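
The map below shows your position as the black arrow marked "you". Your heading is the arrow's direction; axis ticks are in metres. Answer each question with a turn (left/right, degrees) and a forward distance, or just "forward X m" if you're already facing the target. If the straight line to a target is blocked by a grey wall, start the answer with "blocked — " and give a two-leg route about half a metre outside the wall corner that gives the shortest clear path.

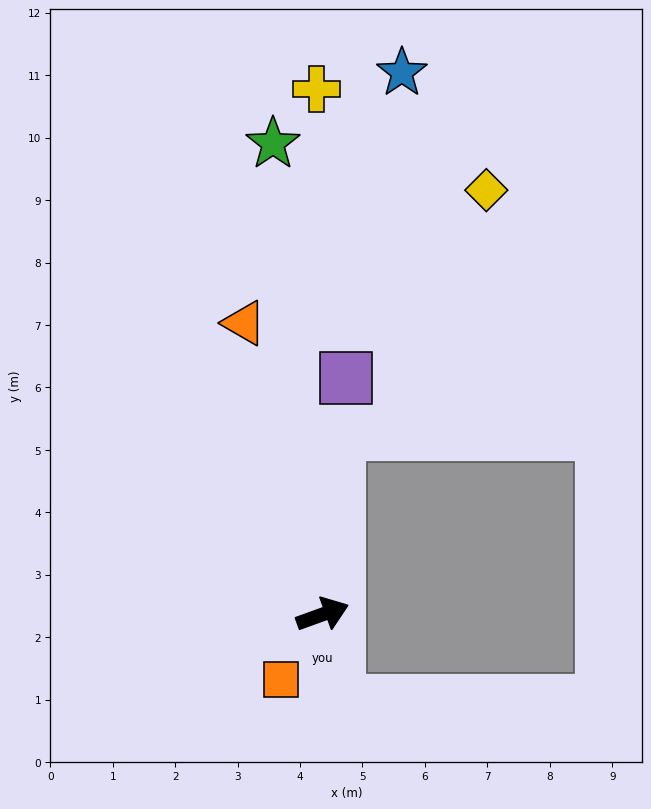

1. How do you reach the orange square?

turn right 143°, forward 1.2 m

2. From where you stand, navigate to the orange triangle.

turn left 85°, forward 4.8 m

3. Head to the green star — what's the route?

turn left 76°, forward 7.6 m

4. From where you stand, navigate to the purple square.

turn left 64°, forward 3.8 m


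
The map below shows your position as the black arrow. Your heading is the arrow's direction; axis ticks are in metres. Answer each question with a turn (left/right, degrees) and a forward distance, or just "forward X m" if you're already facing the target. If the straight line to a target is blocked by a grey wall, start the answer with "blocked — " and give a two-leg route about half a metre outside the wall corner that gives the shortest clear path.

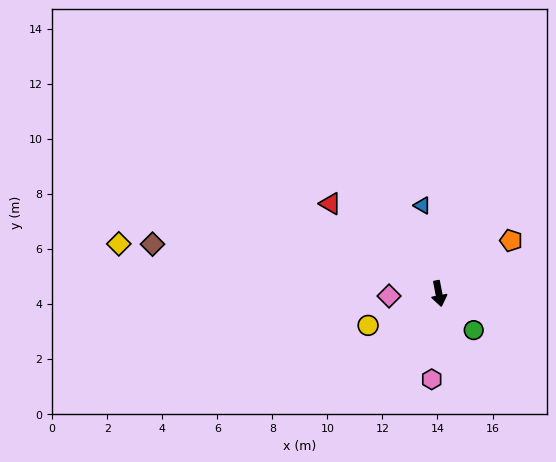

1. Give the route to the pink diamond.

turn right 98°, forward 1.8 m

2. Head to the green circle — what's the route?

turn left 33°, forward 1.8 m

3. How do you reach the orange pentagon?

turn left 115°, forward 3.3 m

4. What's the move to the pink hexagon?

turn right 16°, forward 3.1 m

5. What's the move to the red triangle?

turn right 140°, forward 5.1 m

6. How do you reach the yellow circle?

turn right 77°, forward 2.8 m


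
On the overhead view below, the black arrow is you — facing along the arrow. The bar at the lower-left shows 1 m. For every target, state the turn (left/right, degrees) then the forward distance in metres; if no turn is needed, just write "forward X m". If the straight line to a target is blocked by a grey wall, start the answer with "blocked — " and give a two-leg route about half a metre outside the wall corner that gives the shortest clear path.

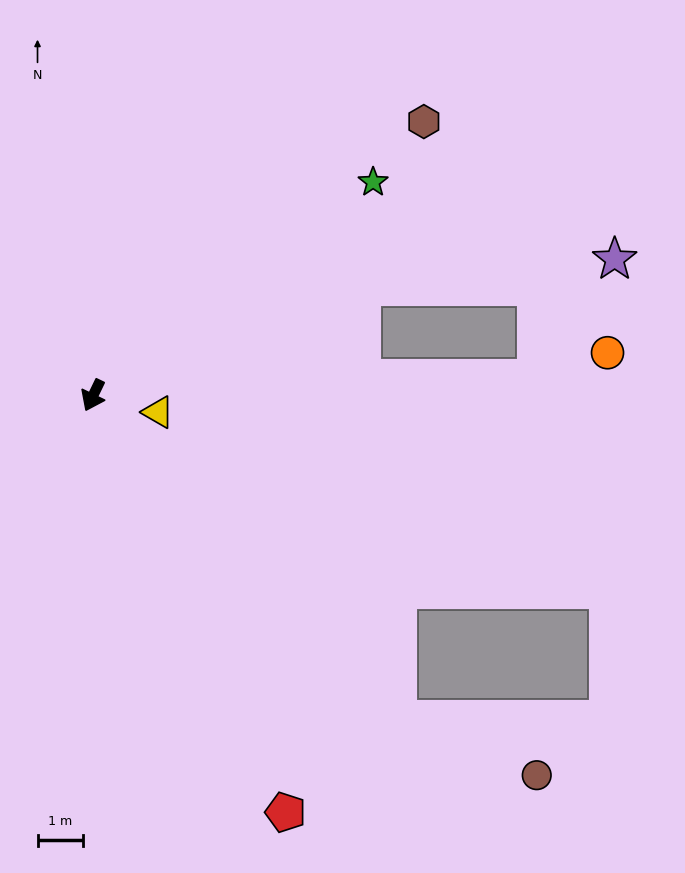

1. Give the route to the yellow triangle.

turn left 101°, forward 1.5 m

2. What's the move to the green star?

turn left 153°, forward 7.7 m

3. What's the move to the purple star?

blocked — turn left 138°, forward 6.3 m, then turn right 16°, forward 5.6 m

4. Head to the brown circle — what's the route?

blocked — turn left 69°, forward 9.7 m, then turn left 25°, forward 3.3 m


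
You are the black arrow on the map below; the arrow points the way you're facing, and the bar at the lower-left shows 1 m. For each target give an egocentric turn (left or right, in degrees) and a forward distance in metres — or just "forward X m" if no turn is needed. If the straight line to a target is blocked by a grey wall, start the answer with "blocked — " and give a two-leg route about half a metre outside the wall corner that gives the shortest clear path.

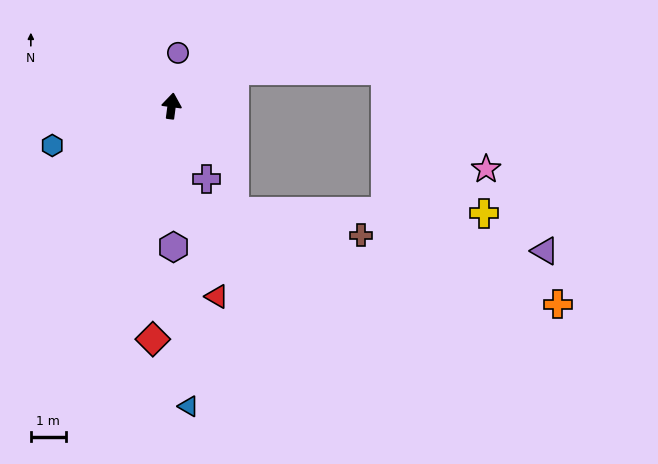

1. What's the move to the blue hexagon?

turn left 116°, forward 3.6 m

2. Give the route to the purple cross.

turn right 147°, forward 2.3 m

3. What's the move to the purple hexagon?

turn right 172°, forward 4.0 m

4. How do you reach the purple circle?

forward 1.5 m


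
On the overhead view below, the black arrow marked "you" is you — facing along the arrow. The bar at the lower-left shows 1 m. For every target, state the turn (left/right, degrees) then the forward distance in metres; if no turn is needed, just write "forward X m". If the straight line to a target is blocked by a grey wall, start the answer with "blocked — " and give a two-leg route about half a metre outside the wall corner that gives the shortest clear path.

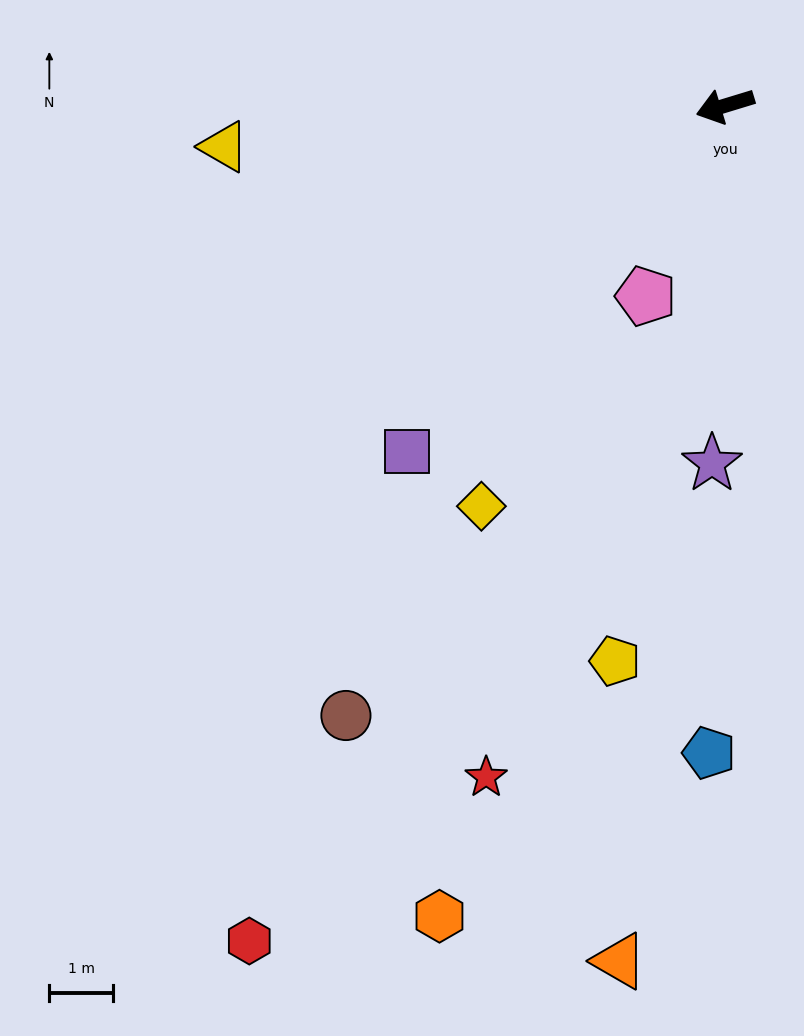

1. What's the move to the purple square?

turn left 30°, forward 7.4 m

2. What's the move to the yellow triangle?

turn right 12°, forward 7.9 m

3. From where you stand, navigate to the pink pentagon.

turn left 50°, forward 3.2 m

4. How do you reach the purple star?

turn left 71°, forward 5.6 m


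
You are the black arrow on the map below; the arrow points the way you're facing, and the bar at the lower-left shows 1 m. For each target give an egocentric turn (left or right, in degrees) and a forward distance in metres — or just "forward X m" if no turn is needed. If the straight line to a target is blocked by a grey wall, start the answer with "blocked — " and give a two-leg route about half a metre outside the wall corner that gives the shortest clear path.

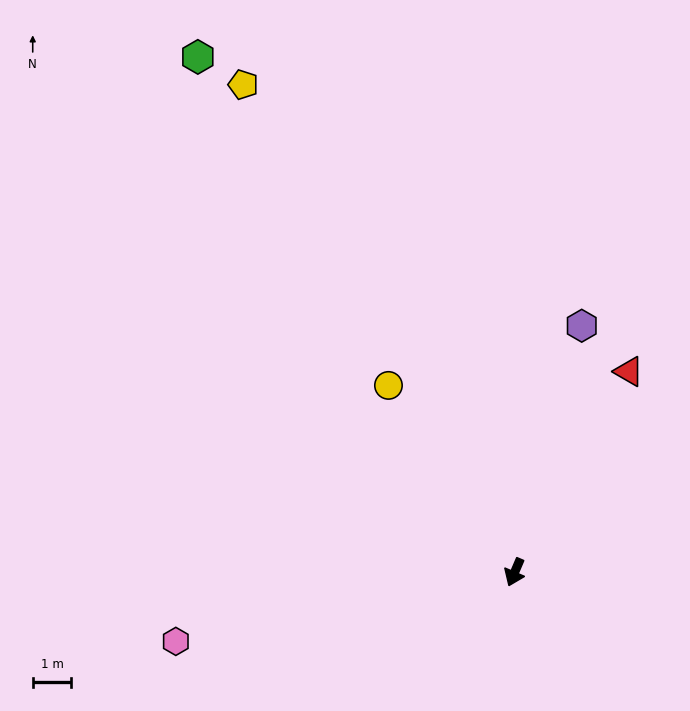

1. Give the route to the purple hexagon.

turn right 172°, forward 6.6 m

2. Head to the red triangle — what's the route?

turn left 174°, forward 6.0 m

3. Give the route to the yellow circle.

turn right 123°, forward 5.8 m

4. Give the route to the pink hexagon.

turn right 55°, forward 8.9 m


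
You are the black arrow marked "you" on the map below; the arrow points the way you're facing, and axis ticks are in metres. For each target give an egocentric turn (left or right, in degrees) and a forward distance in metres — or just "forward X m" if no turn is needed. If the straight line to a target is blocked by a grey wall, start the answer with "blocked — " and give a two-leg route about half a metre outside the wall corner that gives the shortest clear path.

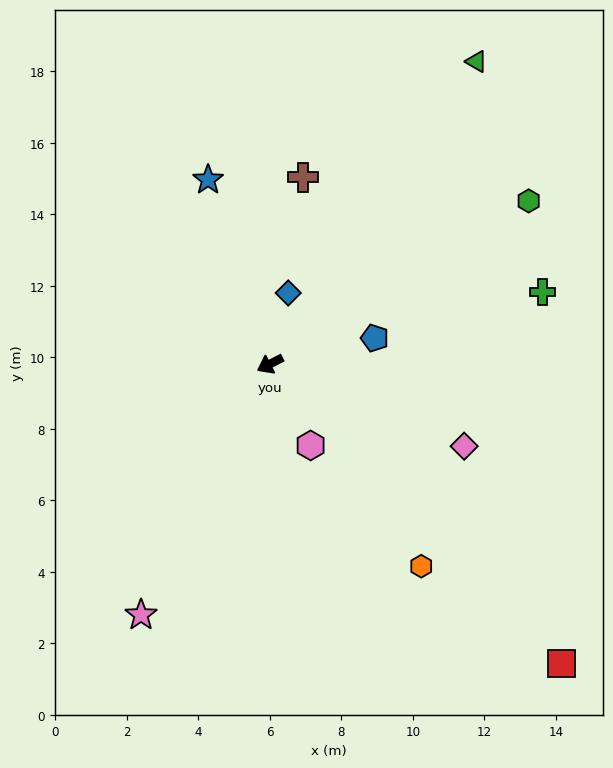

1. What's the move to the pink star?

turn left 36°, forward 7.9 m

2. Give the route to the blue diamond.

turn right 132°, forward 2.1 m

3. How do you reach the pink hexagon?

turn left 89°, forward 2.5 m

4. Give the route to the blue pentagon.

turn left 167°, forward 3.0 m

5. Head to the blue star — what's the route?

turn right 99°, forward 5.4 m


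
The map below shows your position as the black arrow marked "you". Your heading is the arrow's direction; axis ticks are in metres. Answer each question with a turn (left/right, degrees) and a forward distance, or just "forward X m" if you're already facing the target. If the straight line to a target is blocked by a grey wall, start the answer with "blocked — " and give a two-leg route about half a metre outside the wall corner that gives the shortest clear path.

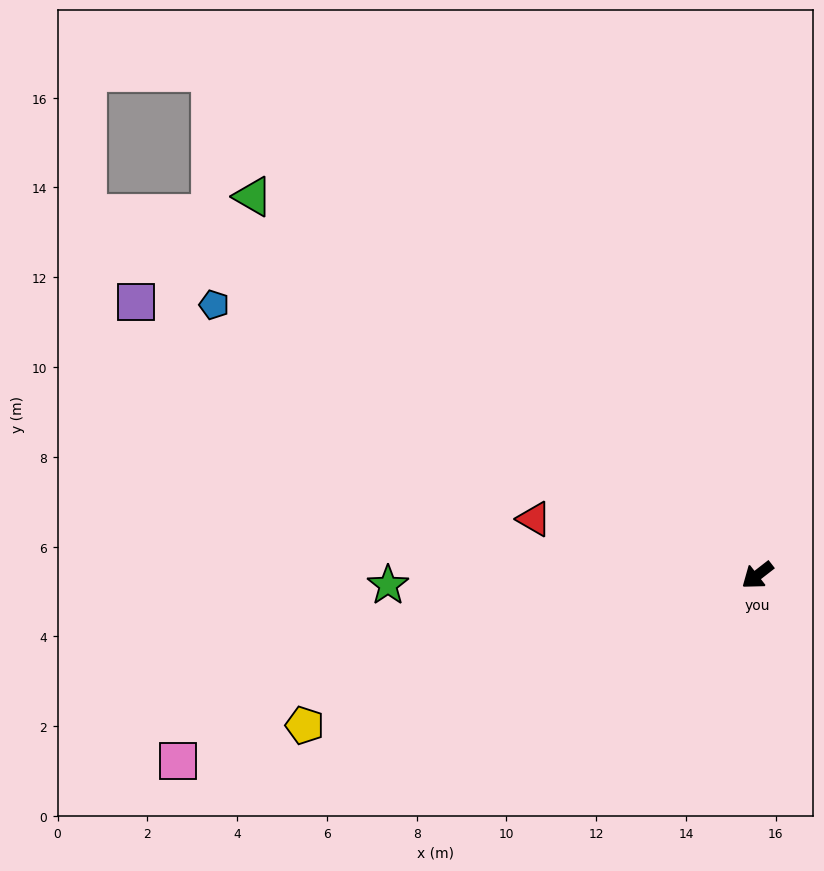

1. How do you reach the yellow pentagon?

turn right 20°, forward 10.6 m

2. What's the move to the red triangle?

turn right 52°, forward 5.1 m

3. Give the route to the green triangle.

turn right 75°, forward 14.1 m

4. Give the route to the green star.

turn right 36°, forward 8.2 m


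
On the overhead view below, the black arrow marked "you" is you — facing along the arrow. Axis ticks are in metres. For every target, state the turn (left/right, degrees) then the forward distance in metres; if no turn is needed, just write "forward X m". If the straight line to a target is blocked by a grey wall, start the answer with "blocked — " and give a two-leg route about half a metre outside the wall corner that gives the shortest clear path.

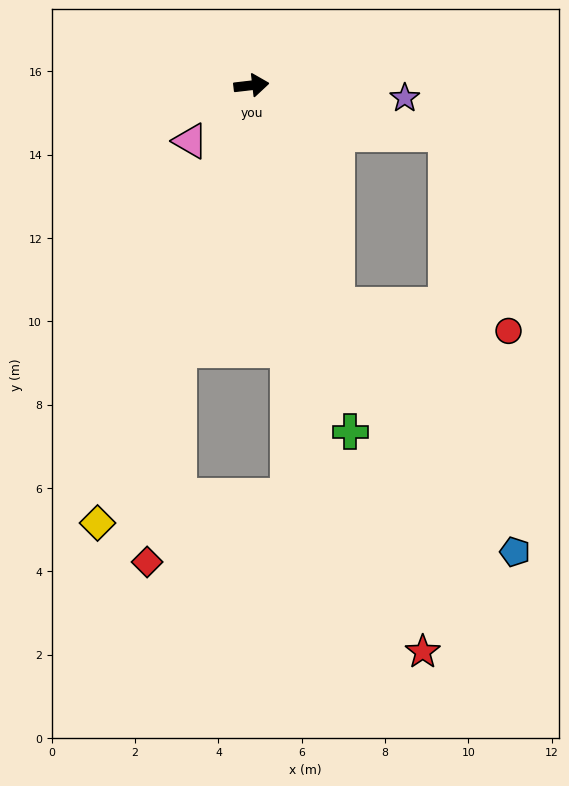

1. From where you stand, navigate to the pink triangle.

turn right 144°, forward 2.0 m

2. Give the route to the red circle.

blocked — turn right 21°, forward 4.8 m, then turn right 58°, forward 4.9 m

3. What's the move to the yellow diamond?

turn right 116°, forward 11.1 m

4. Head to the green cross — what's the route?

turn right 81°, forward 8.6 m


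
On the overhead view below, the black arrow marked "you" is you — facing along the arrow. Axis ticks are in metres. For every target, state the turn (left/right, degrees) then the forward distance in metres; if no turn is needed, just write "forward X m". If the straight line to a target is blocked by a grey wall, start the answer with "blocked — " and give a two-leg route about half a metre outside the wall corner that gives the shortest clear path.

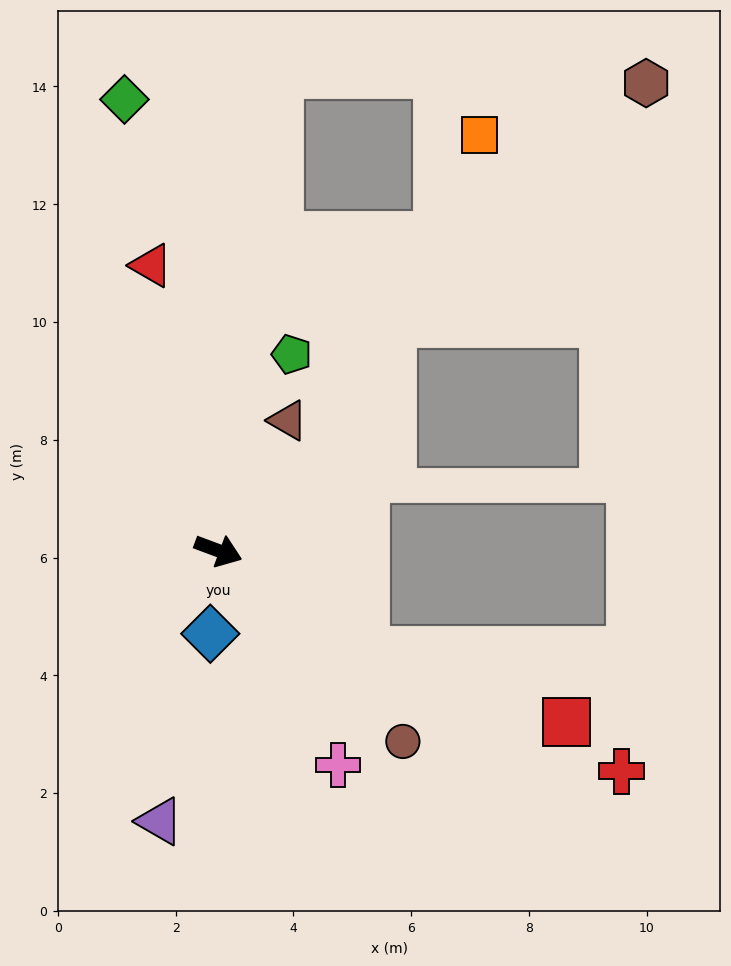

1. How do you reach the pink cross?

turn right 40°, forward 4.2 m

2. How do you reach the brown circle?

turn right 26°, forward 4.5 m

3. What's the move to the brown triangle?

turn left 82°, forward 2.5 m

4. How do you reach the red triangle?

turn left 124°, forward 5.0 m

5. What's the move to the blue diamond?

turn right 75°, forward 1.4 m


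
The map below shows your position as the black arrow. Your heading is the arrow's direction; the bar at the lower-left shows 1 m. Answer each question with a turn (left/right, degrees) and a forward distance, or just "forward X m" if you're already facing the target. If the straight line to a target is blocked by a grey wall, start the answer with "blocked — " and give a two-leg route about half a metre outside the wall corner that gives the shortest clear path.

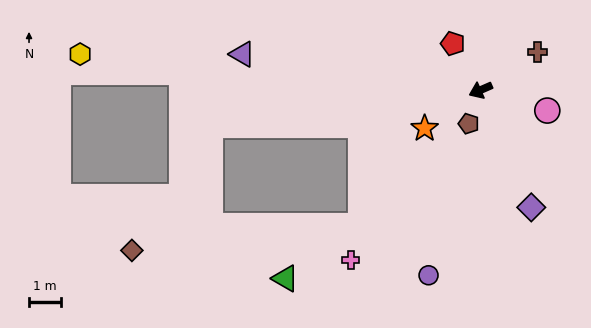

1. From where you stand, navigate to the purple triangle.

turn right 32°, forward 7.5 m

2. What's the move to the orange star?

turn left 11°, forward 2.1 m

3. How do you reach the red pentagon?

turn right 83°, forward 1.7 m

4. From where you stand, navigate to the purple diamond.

turn left 90°, forward 4.0 m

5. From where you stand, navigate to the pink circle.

turn left 139°, forward 2.2 m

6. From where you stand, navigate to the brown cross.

turn right 170°, forward 2.1 m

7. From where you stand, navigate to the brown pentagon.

turn left 47°, forward 1.1 m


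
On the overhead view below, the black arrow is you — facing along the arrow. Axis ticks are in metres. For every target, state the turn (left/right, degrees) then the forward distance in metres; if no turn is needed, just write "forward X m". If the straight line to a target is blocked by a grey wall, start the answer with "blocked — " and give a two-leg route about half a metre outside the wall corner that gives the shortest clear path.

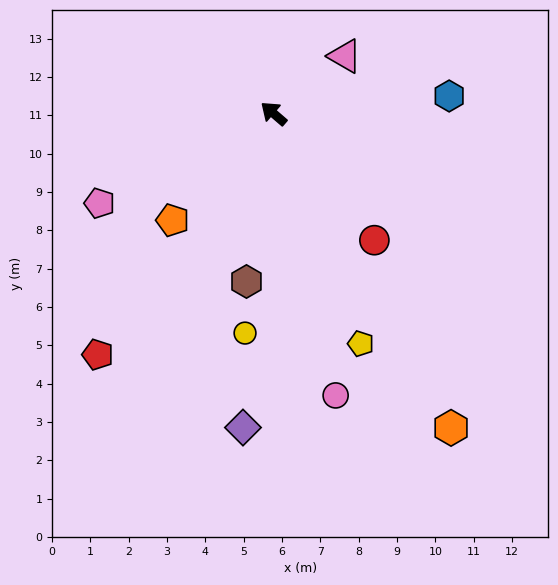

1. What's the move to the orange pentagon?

turn left 87°, forward 3.8 m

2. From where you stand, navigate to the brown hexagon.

turn left 122°, forward 4.4 m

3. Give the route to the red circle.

turn left 169°, forward 4.2 m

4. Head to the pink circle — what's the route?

turn left 143°, forward 7.5 m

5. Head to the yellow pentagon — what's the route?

turn left 152°, forward 6.4 m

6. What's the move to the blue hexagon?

turn right 134°, forward 4.6 m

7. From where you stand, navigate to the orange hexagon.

turn left 160°, forward 9.4 m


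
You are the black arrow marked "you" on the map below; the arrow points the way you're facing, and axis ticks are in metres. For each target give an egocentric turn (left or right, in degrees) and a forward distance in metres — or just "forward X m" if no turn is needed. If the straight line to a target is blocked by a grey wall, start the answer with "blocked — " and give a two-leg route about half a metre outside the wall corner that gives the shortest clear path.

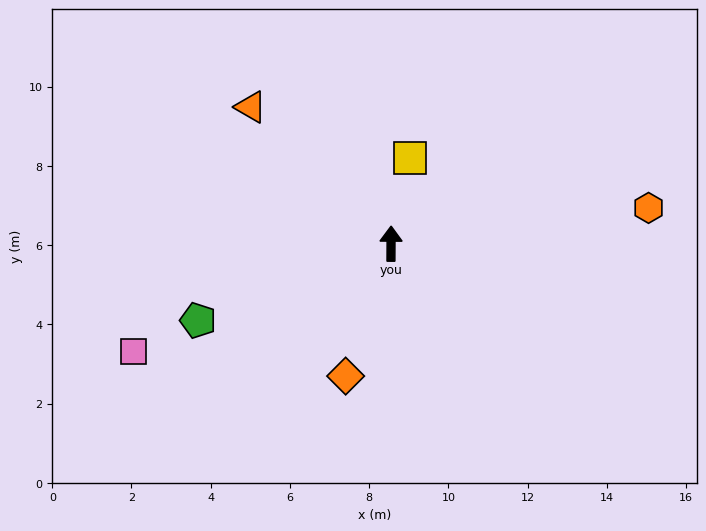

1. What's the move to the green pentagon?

turn left 112°, forward 5.2 m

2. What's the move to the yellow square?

turn right 12°, forward 2.2 m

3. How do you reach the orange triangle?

turn left 46°, forward 4.9 m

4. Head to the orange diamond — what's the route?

turn left 161°, forward 3.5 m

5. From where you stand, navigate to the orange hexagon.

turn right 82°, forward 6.6 m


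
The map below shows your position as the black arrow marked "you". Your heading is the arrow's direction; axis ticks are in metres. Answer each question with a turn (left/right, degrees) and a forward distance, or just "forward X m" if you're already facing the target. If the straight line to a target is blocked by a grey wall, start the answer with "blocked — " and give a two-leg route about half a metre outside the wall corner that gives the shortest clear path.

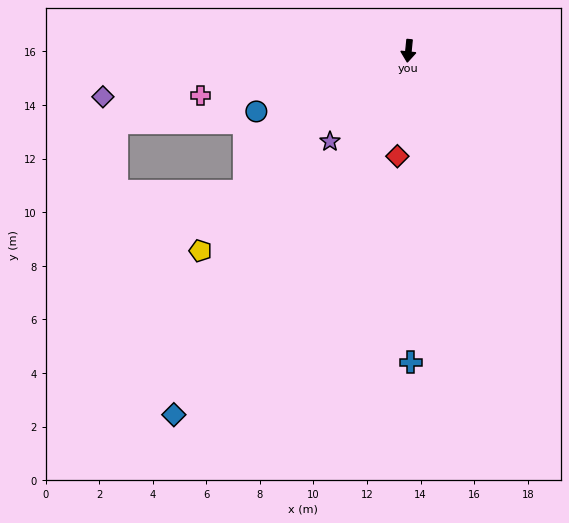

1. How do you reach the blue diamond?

turn right 27°, forward 16.2 m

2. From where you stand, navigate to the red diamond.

forward 4.0 m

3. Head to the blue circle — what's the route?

turn right 63°, forward 6.1 m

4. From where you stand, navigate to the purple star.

turn right 35°, forward 4.5 m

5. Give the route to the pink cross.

turn right 72°, forward 7.9 m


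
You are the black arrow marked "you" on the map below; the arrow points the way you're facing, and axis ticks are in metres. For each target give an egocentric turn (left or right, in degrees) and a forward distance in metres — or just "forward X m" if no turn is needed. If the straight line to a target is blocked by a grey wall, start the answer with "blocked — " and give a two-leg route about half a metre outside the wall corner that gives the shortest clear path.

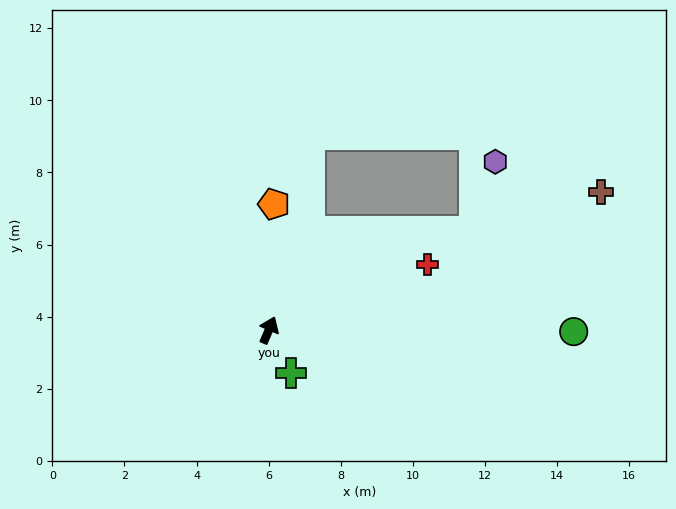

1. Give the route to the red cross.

turn right 44°, forward 4.8 m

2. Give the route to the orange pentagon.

turn left 21°, forward 3.5 m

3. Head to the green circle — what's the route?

turn right 67°, forward 8.5 m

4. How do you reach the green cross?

turn right 130°, forward 1.3 m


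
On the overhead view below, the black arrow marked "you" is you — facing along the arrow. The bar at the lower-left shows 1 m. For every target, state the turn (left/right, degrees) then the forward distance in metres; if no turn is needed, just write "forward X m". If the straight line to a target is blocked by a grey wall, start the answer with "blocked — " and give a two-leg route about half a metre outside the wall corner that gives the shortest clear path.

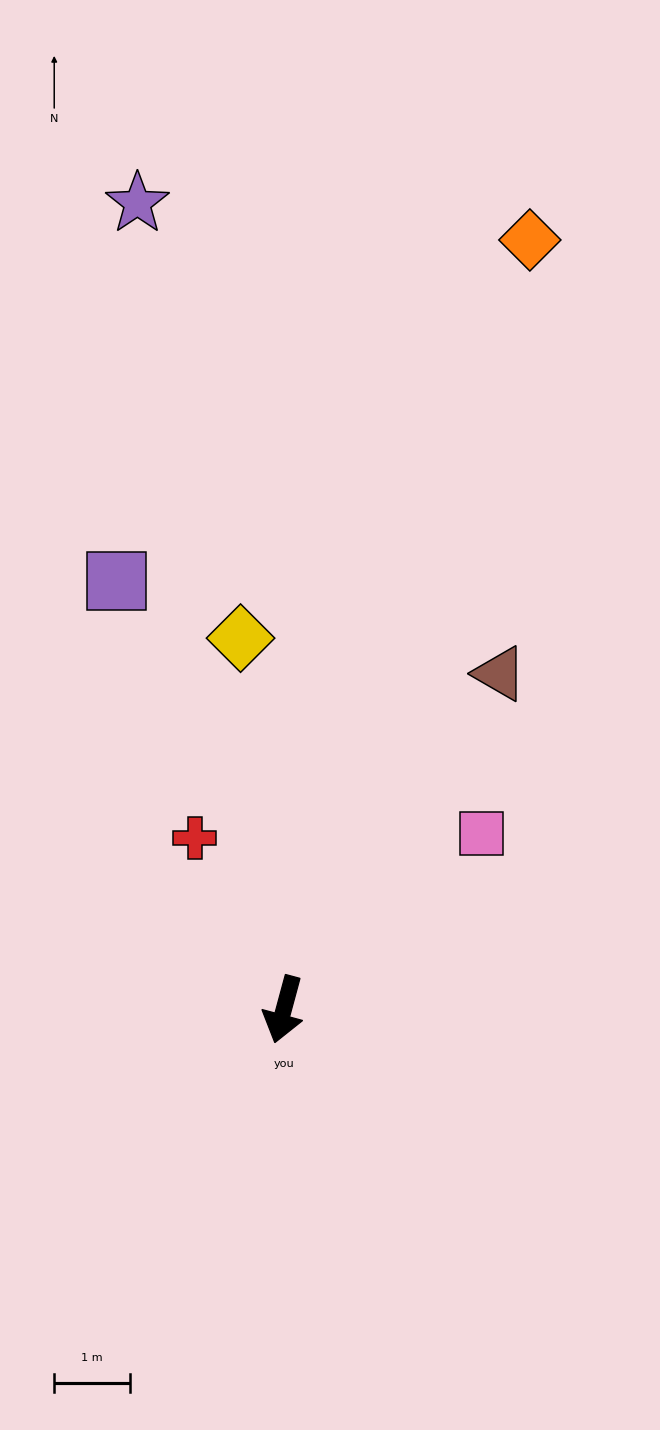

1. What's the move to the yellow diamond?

turn right 158°, forward 5.0 m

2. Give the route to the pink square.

turn left 147°, forward 3.5 m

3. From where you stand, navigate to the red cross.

turn right 137°, forward 2.6 m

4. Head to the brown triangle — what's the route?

turn left 162°, forward 5.3 m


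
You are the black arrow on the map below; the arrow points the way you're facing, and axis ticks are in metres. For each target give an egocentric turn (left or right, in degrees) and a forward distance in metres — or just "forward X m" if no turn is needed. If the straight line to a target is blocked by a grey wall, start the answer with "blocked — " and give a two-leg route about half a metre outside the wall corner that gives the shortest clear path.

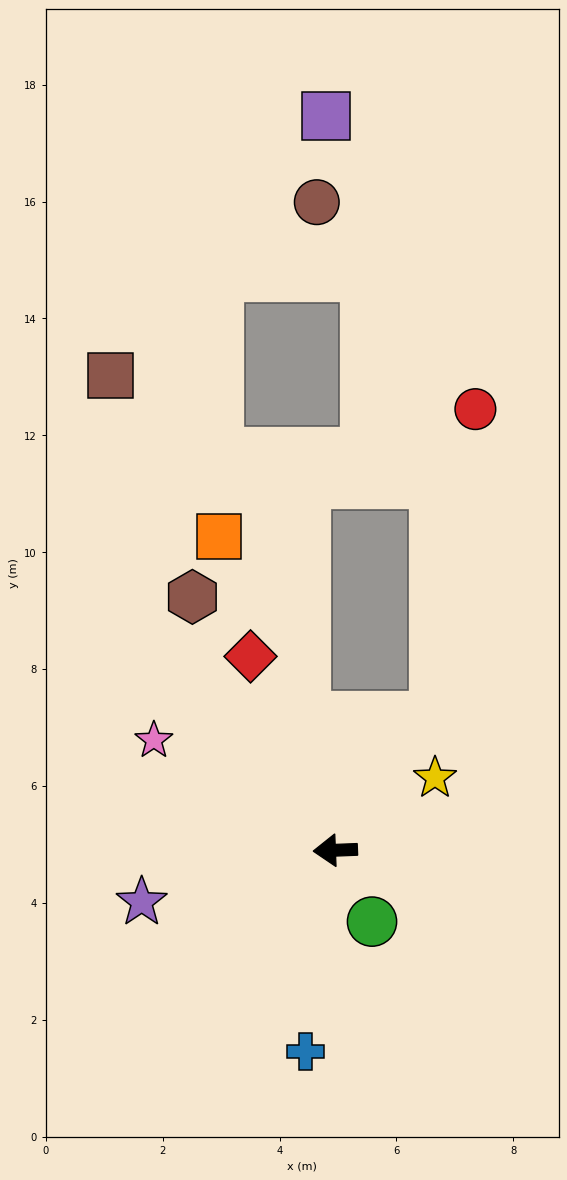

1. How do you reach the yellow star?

turn right 146°, forward 2.1 m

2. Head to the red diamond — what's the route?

turn right 69°, forward 3.6 m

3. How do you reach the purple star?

turn left 13°, forward 3.4 m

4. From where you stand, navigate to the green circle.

turn left 115°, forward 1.4 m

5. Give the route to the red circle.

blocked — turn right 129°, forward 2.8 m, then turn left 29°, forward 5.3 m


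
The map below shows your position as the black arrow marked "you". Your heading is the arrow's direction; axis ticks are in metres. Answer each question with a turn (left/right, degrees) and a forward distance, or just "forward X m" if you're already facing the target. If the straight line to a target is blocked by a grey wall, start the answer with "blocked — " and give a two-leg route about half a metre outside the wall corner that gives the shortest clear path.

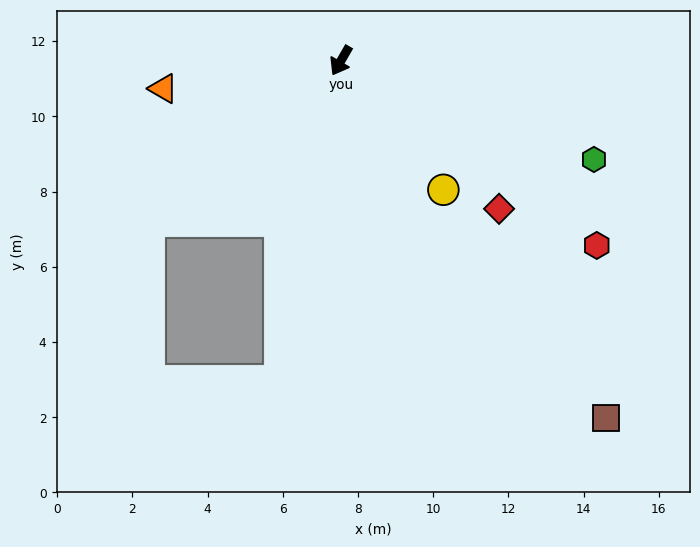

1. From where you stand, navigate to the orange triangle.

turn right 51°, forward 4.8 m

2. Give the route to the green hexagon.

turn left 99°, forward 7.2 m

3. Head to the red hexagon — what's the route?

turn left 84°, forward 8.4 m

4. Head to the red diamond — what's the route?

turn left 77°, forward 5.8 m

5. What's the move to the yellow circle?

turn left 68°, forward 4.4 m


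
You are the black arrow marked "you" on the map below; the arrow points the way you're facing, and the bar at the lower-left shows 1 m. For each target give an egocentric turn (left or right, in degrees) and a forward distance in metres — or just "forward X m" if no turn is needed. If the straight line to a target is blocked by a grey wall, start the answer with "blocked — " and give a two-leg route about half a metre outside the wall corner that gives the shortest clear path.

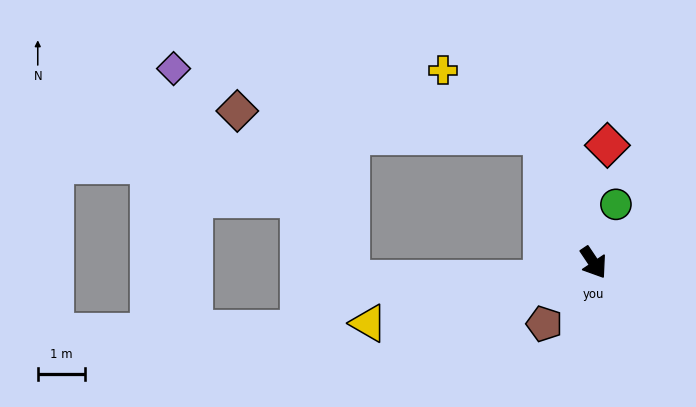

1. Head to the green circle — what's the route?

turn left 125°, forward 1.3 m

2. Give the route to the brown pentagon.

turn right 73°, forward 1.7 m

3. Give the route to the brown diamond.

blocked — turn left 168°, forward 2.9 m, then turn left 64°, forward 6.5 m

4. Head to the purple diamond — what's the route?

blocked — turn left 168°, forward 2.9 m, then turn left 58°, forward 7.9 m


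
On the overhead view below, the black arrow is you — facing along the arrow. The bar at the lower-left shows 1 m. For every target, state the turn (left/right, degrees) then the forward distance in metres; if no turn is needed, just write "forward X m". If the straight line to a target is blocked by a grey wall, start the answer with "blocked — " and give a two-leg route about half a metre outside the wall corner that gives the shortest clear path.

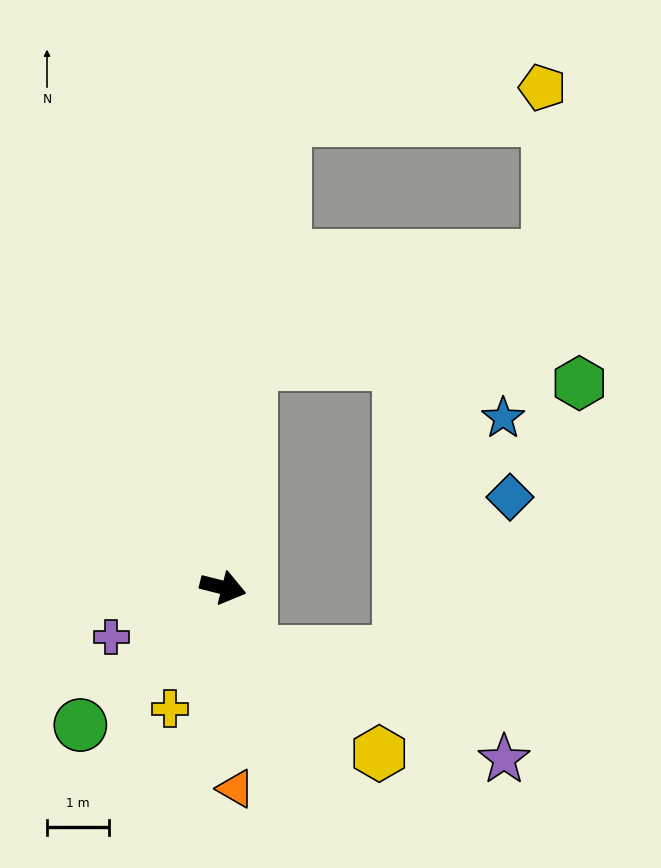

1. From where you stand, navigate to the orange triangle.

turn right 72°, forward 3.2 m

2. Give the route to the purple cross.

turn right 142°, forward 2.0 m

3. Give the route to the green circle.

turn right 122°, forward 3.2 m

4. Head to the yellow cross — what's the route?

turn right 99°, forward 2.1 m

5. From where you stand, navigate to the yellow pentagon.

blocked — turn left 97°, forward 7.6 m, then turn right 76°, forward 4.2 m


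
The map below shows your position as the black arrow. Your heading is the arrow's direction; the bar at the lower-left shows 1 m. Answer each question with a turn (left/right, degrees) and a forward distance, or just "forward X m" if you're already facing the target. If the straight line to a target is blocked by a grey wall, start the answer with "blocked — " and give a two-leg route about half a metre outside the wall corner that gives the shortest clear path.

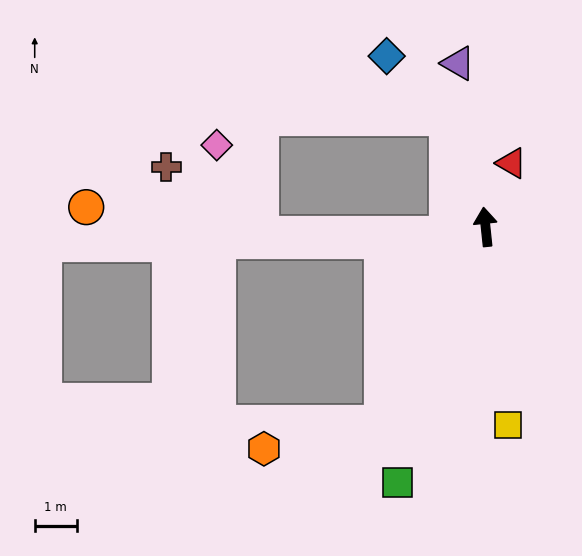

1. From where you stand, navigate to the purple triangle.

turn left 4°, forward 3.9 m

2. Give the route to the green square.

turn left 155°, forward 6.4 m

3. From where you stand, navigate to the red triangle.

turn right 28°, forward 1.6 m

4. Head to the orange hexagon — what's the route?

blocked — turn left 146°, forward 5.3 m, then turn right 50°, forward 2.9 m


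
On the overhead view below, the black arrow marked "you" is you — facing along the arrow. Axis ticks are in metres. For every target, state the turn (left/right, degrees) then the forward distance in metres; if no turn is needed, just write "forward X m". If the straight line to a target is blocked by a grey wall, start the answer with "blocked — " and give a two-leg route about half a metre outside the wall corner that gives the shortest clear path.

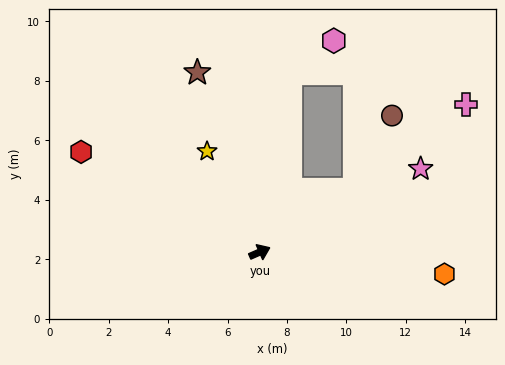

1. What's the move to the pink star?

turn left 4°, forward 6.1 m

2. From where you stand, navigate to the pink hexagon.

blocked — turn left 57°, forward 6.1 m, then turn right 44°, forward 1.8 m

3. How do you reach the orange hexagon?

turn right 30°, forward 6.3 m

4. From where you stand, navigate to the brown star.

turn left 86°, forward 6.4 m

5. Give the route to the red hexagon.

turn left 127°, forward 6.9 m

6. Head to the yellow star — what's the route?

turn left 94°, forward 3.8 m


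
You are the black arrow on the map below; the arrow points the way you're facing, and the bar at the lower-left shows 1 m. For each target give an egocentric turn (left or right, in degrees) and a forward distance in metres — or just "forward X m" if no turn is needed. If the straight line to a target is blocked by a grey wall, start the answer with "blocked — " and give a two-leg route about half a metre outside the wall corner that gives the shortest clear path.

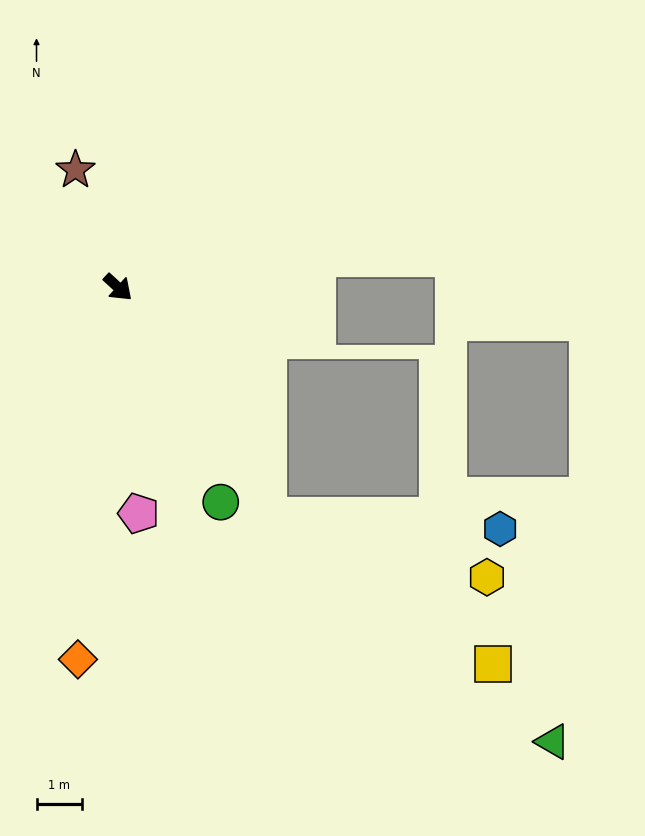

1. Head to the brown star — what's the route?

turn left 152°, forward 2.8 m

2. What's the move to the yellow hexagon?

blocked — turn right 14°, forward 6.0 m, then turn left 41°, forward 5.0 m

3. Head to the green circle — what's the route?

turn right 22°, forward 5.2 m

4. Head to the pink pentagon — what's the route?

turn right 42°, forward 5.0 m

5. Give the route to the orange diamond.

turn right 54°, forward 8.2 m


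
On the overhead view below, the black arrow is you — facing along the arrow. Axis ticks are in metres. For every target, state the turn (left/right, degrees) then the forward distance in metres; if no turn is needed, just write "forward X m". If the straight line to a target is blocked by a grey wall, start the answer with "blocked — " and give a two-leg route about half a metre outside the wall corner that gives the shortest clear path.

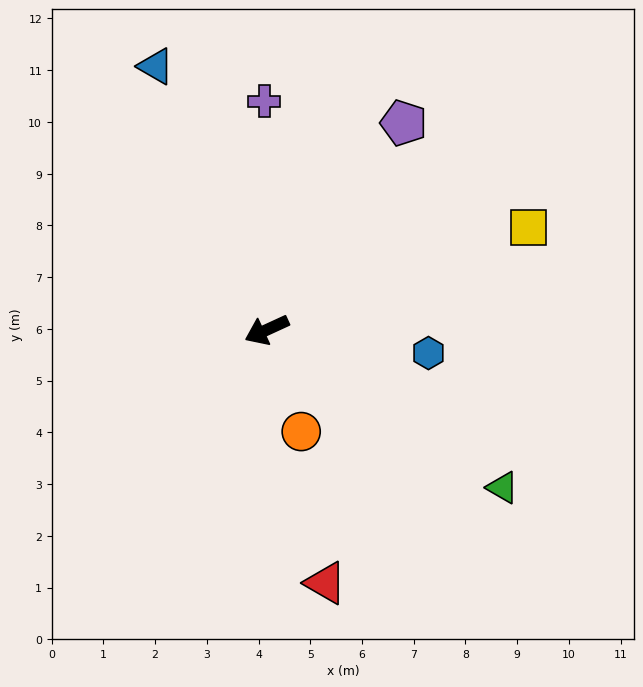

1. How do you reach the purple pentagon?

turn right 148°, forward 4.8 m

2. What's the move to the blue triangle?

turn right 92°, forward 5.5 m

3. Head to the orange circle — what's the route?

turn left 84°, forward 2.1 m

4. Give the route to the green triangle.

turn left 122°, forward 5.5 m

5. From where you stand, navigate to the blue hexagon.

turn left 147°, forward 3.2 m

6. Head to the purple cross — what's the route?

turn right 114°, forward 4.4 m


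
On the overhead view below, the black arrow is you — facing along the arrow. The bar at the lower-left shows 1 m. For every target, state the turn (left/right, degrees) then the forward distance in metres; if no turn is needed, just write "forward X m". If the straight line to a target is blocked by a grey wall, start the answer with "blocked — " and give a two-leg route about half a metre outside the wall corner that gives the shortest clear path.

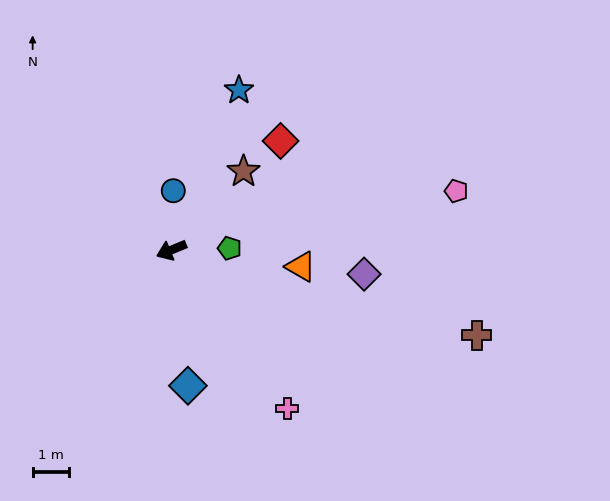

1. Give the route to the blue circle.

turn right 114°, forward 1.6 m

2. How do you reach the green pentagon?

turn left 159°, forward 1.6 m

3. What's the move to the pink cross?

turn left 104°, forward 5.4 m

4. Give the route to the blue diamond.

turn left 75°, forward 3.7 m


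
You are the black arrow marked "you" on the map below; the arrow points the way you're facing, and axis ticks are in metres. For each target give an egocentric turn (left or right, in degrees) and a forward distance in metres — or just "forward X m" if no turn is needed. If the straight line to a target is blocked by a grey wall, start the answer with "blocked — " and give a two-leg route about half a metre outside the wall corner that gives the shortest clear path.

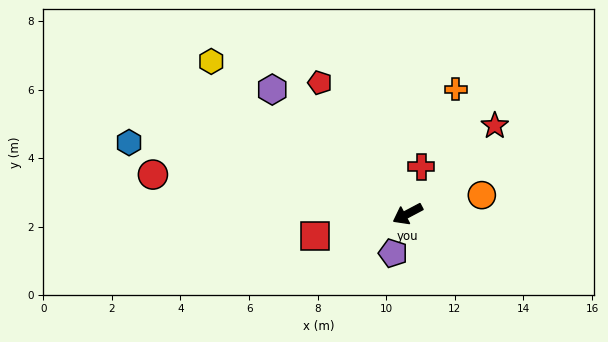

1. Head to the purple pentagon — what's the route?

turn left 42°, forward 1.2 m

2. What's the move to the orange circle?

turn left 166°, forward 2.2 m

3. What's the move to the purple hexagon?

turn right 70°, forward 5.4 m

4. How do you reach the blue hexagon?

turn right 42°, forward 8.4 m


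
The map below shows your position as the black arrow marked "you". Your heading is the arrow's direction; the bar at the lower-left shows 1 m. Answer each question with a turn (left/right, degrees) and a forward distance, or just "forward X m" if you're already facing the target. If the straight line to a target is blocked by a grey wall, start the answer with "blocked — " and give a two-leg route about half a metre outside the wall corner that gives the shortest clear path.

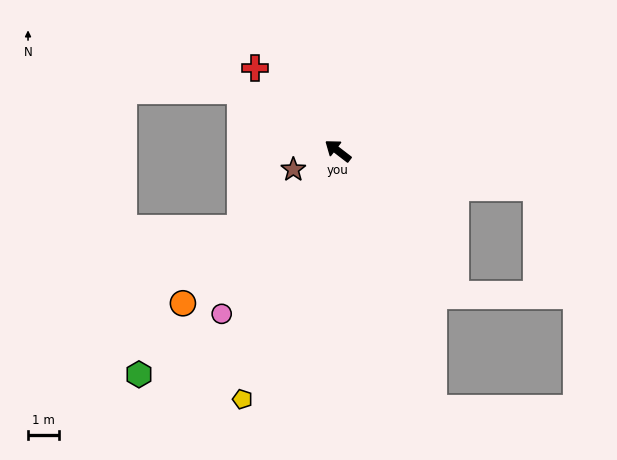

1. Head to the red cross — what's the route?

turn right 7°, forward 3.8 m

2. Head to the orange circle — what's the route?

turn left 82°, forward 7.0 m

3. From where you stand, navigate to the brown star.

turn left 60°, forward 1.6 m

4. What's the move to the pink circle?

turn left 92°, forward 6.5 m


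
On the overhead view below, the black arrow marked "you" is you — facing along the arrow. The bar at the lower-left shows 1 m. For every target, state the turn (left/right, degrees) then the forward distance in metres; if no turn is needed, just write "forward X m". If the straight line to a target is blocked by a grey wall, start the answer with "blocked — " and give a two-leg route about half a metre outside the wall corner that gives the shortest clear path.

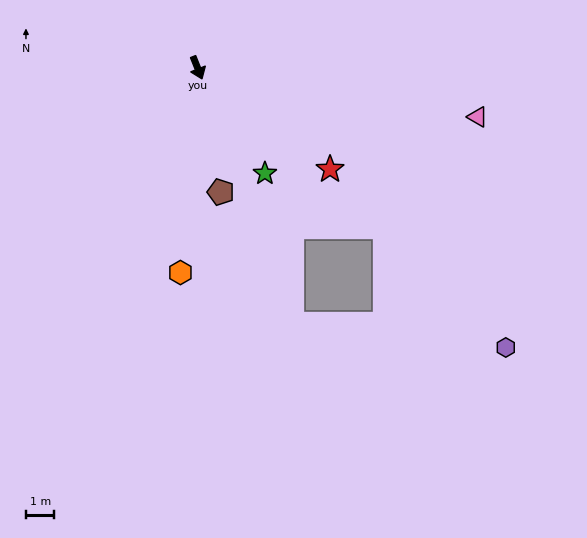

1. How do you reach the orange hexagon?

turn right 27°, forward 7.2 m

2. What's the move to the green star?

turn left 11°, forward 4.4 m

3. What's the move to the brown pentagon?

turn right 11°, forward 4.4 m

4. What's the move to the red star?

turn left 31°, forward 5.9 m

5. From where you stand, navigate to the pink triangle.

turn left 58°, forward 10.0 m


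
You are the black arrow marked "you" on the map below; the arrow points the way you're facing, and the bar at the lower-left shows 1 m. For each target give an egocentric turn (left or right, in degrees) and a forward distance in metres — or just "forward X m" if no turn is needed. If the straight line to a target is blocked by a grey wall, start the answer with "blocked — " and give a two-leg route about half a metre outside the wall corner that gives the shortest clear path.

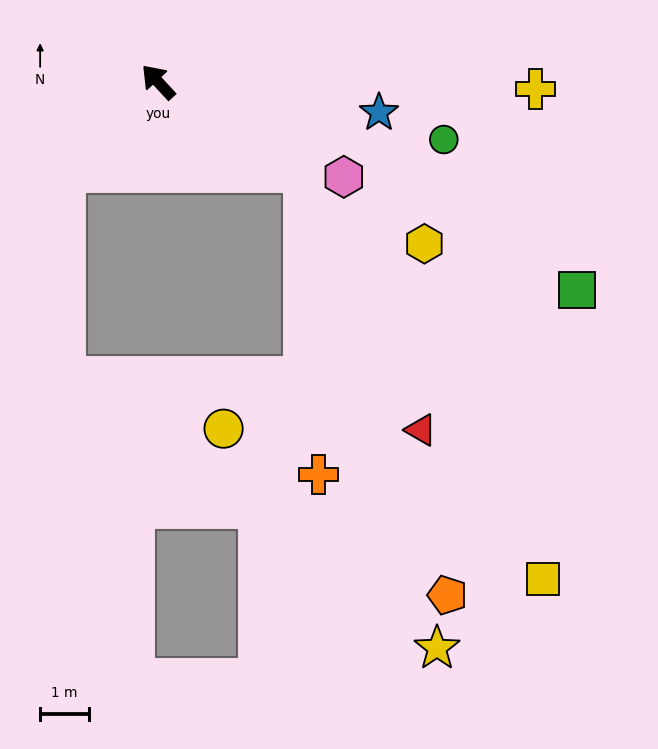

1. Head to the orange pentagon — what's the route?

blocked — turn right 164°, forward 3.5 m, then turn right 40°, forward 9.2 m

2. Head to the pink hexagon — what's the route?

turn right 160°, forward 4.3 m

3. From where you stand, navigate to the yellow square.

blocked — turn right 164°, forward 3.5 m, then turn right 28°, forward 9.7 m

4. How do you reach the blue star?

turn right 141°, forward 4.6 m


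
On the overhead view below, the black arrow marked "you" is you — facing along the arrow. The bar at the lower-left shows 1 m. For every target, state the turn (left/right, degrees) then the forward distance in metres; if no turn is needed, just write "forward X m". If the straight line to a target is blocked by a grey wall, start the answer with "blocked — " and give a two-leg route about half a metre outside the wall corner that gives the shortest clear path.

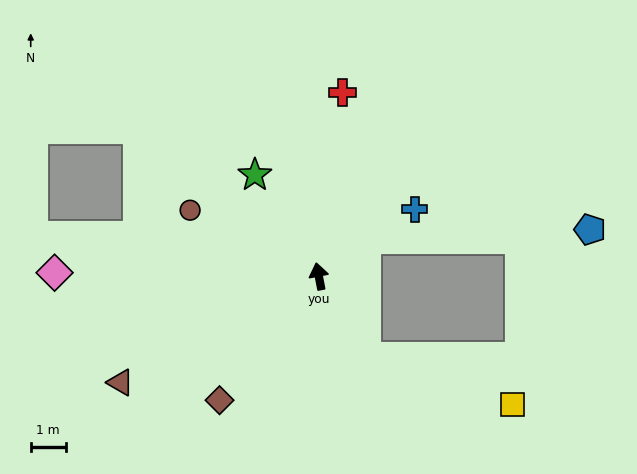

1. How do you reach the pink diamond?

turn left 78°, forward 7.6 m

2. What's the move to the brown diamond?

turn left 130°, forward 4.5 m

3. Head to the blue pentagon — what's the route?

blocked — turn right 63°, forward 1.7 m, then turn right 35°, forward 6.4 m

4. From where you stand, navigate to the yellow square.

blocked — turn right 161°, forward 2.7 m, then turn left 42°, forward 4.4 m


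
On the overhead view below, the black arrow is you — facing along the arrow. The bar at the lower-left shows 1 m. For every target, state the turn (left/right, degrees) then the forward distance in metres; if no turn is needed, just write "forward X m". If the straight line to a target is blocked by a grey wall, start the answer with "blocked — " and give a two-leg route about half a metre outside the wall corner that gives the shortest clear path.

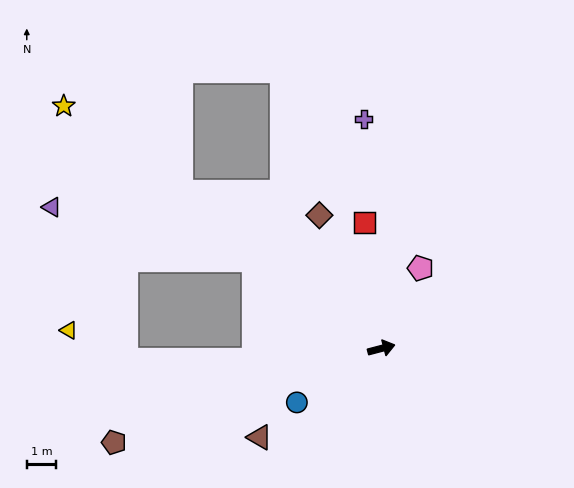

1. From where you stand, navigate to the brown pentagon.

turn right 175°, forward 9.5 m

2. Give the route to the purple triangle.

blocked — turn left 130°, forward 5.2 m, then turn left 21°, forward 7.0 m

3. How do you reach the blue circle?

turn right 162°, forward 3.4 m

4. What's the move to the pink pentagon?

turn left 49°, forward 3.0 m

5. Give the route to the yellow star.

turn left 128°, forward 13.5 m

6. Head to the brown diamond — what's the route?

turn left 100°, forward 5.0 m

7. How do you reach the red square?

turn left 83°, forward 4.3 m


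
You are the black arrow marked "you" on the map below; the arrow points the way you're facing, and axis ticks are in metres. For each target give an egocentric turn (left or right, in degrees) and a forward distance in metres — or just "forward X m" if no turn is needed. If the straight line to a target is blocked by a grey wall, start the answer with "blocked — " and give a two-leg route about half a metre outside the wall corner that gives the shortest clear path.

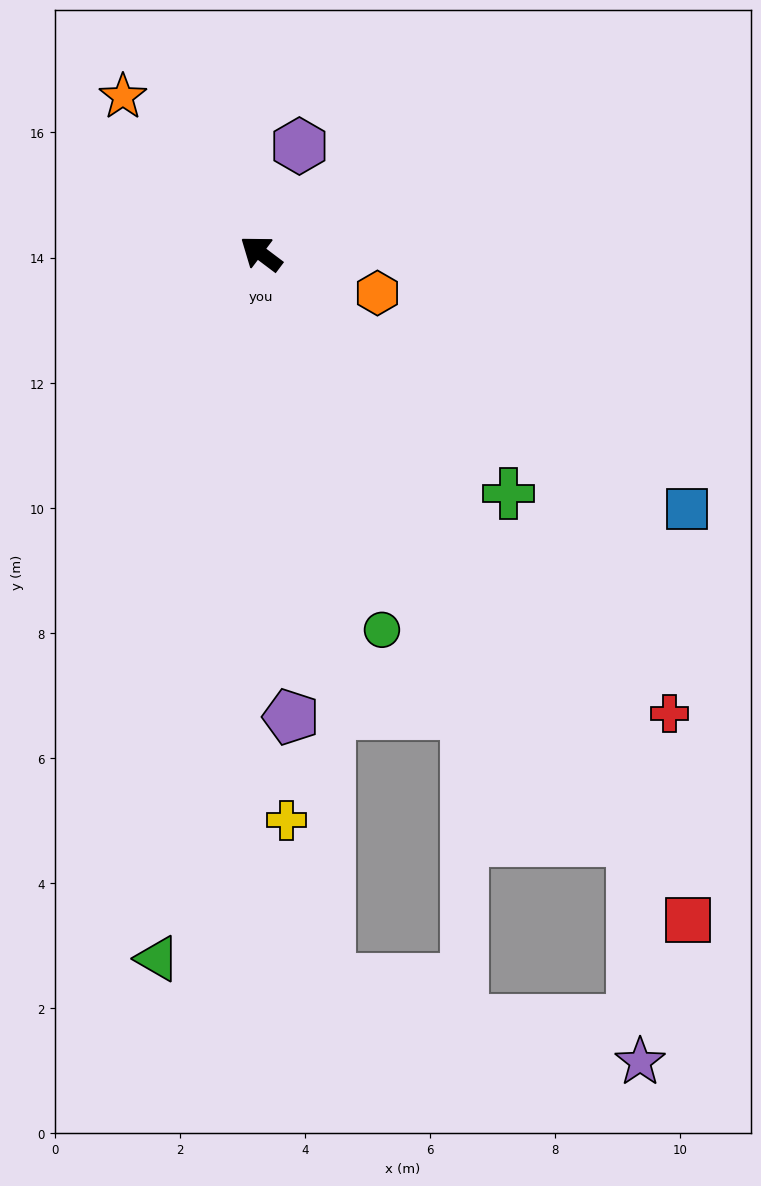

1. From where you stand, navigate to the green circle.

turn left 145°, forward 6.3 m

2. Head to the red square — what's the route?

turn left 160°, forward 12.7 m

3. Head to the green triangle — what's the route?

turn left 119°, forward 11.4 m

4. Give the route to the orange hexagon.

turn right 162°, forward 2.0 m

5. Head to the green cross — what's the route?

turn left 173°, forward 5.5 m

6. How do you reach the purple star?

blocked — turn left 159°, forward 11.1 m, then turn right 30°, forward 3.5 m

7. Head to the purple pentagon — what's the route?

turn left 131°, forward 7.4 m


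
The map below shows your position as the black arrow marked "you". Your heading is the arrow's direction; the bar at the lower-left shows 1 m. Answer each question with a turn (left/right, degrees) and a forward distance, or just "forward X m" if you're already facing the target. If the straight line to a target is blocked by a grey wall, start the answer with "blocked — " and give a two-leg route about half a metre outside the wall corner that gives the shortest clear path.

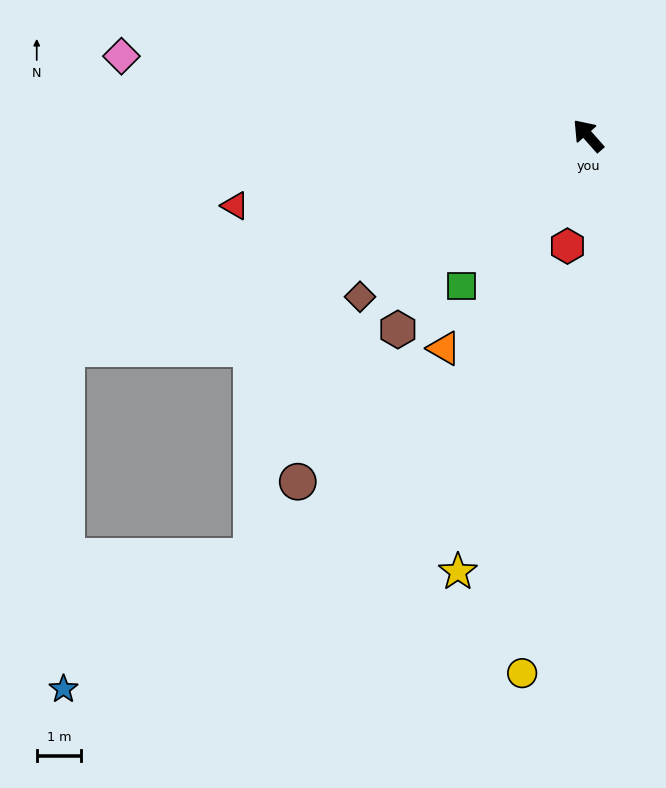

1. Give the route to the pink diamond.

turn left 39°, forward 10.7 m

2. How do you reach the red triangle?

turn left 60°, forward 8.1 m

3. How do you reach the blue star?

blocked — turn left 71°, forward 12.7 m, then turn left 67°, forward 7.7 m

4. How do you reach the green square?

turn left 98°, forward 4.4 m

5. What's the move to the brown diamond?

turn left 84°, forward 6.3 m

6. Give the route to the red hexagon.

turn left 128°, forward 2.5 m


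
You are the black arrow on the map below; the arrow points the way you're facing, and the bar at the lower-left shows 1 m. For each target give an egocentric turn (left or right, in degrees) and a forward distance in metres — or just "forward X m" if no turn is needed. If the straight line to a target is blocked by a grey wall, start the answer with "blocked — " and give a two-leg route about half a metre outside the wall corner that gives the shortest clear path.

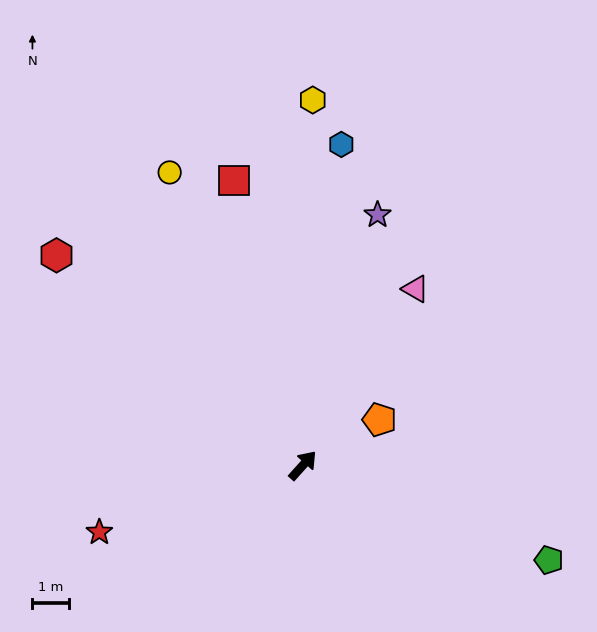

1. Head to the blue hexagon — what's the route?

turn left 35°, forward 8.8 m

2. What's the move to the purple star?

turn left 25°, forward 7.1 m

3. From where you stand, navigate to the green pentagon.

turn right 69°, forward 7.2 m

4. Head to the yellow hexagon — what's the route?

turn left 40°, forward 10.0 m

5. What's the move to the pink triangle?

turn left 9°, forward 5.7 m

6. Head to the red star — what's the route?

turn left 150°, forward 5.9 m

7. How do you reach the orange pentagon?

turn right 17°, forward 2.4 m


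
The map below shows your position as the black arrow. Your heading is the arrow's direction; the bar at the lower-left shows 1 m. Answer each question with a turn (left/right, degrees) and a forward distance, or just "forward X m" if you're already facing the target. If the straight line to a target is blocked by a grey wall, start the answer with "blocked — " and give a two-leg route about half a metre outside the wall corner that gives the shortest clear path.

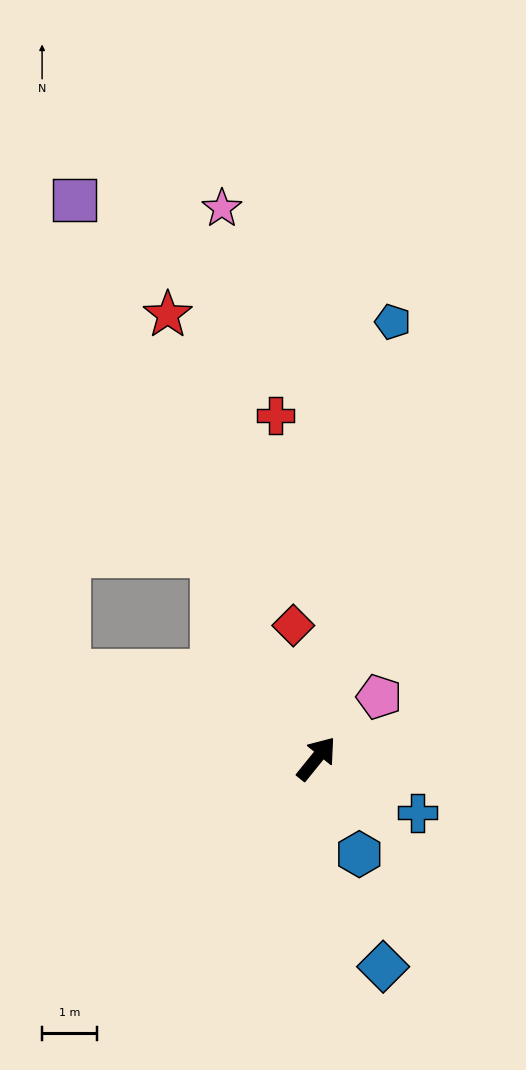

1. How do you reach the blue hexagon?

turn right 117°, forward 1.9 m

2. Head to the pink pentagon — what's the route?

turn right 7°, forward 1.6 m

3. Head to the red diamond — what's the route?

turn left 49°, forward 2.4 m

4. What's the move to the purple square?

turn left 62°, forward 11.0 m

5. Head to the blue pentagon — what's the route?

turn left 29°, forward 8.0 m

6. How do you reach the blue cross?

turn right 79°, forward 2.1 m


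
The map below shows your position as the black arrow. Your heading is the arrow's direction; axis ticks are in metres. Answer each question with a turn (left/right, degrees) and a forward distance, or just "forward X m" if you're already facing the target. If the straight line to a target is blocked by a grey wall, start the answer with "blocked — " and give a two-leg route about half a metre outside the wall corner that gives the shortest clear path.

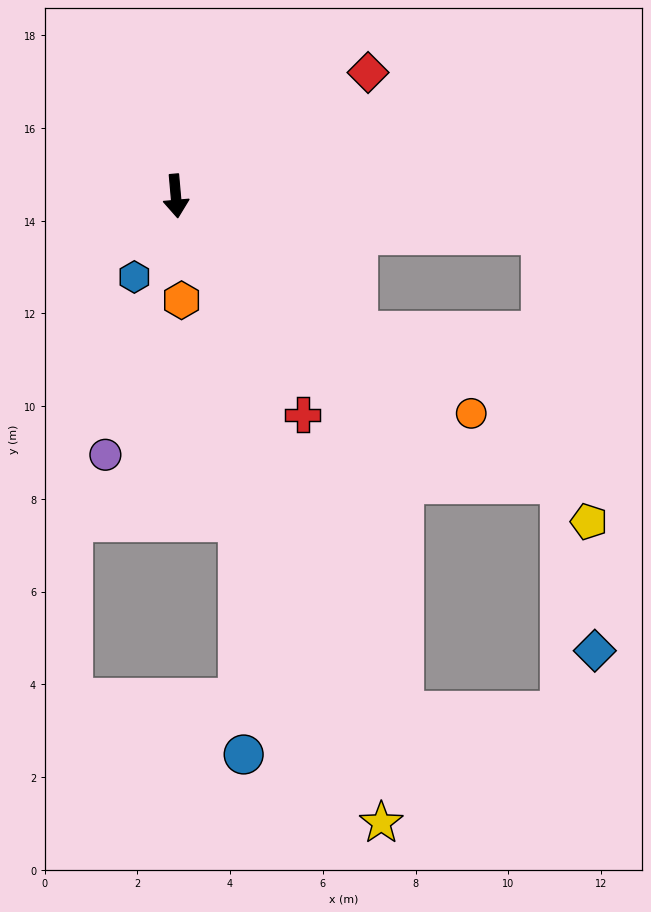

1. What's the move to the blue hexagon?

turn right 32°, forward 2.0 m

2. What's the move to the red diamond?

turn left 118°, forward 4.9 m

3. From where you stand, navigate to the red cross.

turn left 25°, forward 5.5 m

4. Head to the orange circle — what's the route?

turn left 49°, forward 7.9 m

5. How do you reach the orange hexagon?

forward 2.3 m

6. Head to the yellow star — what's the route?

turn left 13°, forward 14.2 m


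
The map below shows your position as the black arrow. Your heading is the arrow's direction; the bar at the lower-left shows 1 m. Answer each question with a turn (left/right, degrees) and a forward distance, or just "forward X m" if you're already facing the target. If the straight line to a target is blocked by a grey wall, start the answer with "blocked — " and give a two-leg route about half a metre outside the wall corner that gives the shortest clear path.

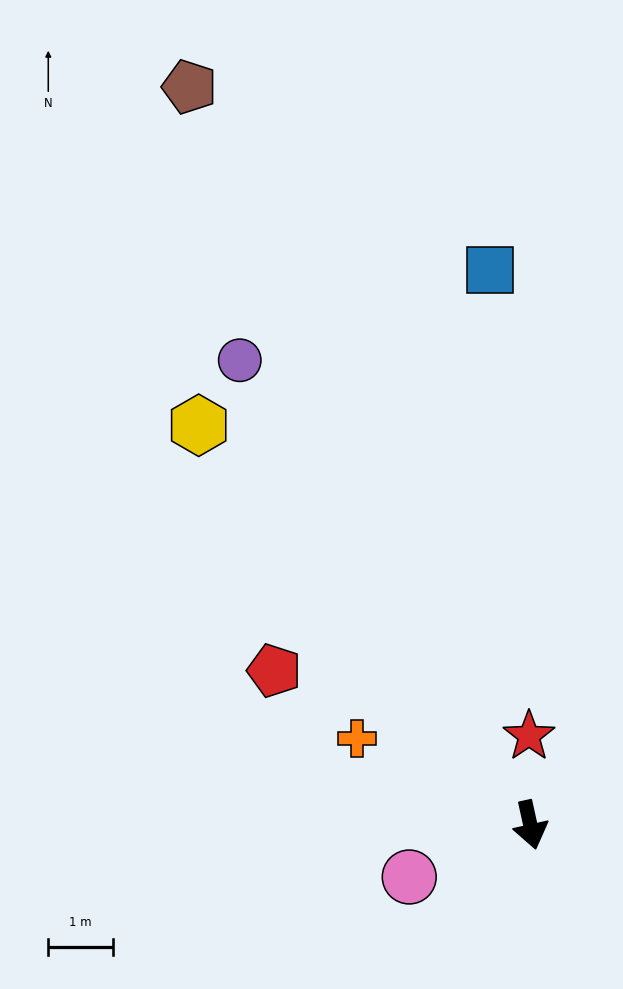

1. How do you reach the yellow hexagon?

turn right 153°, forward 8.0 m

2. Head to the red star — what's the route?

turn left 168°, forward 1.4 m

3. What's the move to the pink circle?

turn right 79°, forward 2.0 m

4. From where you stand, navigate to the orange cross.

turn right 129°, forward 3.0 m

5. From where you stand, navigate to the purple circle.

turn right 160°, forward 8.4 m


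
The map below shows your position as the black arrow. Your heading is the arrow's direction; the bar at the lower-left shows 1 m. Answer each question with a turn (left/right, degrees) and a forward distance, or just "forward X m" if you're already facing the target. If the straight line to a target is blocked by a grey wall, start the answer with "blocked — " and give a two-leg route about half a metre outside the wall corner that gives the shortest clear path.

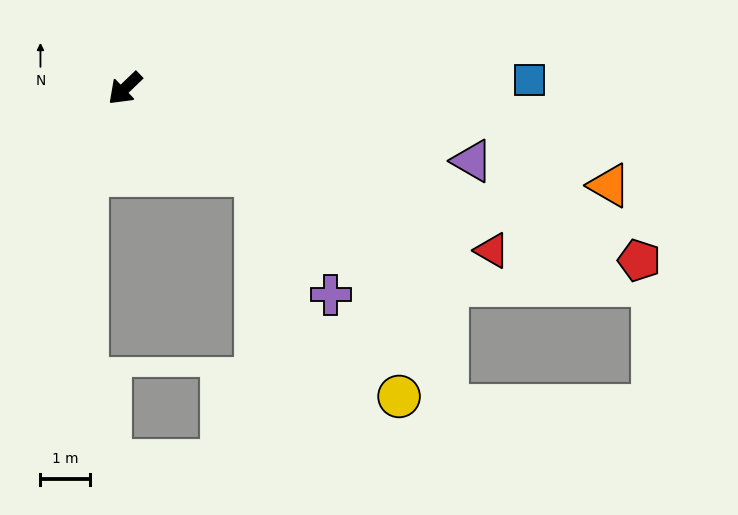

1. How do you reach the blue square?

turn left 137°, forward 8.2 m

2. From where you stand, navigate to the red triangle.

turn left 112°, forward 8.2 m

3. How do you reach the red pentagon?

turn left 118°, forward 11.0 m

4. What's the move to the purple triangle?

turn left 124°, forward 7.2 m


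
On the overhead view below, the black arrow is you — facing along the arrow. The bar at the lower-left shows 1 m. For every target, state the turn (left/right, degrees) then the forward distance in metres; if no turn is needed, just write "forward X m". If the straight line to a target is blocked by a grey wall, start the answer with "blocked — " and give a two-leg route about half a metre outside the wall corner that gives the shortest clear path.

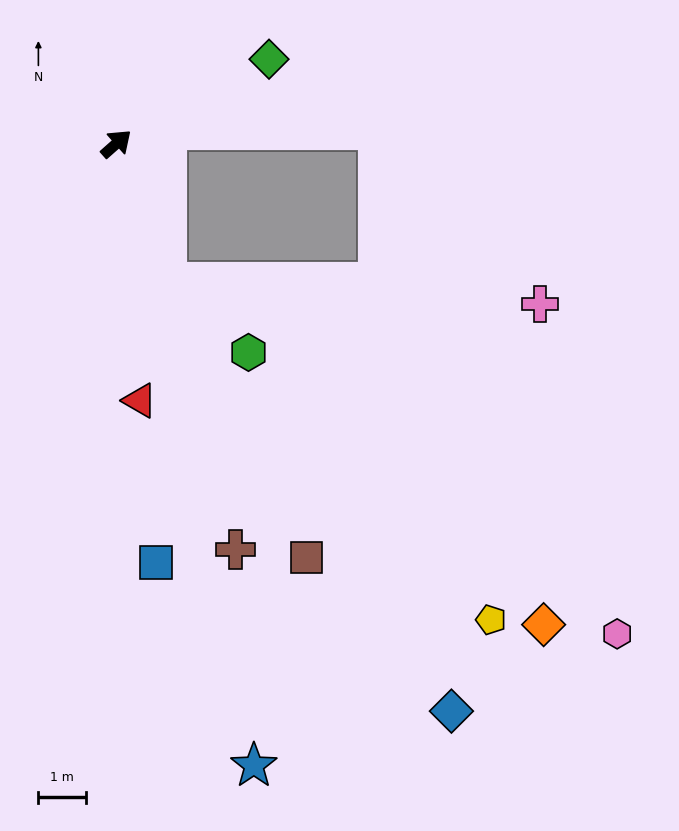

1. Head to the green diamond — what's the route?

turn right 13°, forward 3.7 m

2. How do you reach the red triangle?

turn right 126°, forward 5.4 m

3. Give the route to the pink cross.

blocked — turn right 112°, forward 3.1 m, then turn left 67°, forward 7.9 m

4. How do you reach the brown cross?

turn right 115°, forward 8.9 m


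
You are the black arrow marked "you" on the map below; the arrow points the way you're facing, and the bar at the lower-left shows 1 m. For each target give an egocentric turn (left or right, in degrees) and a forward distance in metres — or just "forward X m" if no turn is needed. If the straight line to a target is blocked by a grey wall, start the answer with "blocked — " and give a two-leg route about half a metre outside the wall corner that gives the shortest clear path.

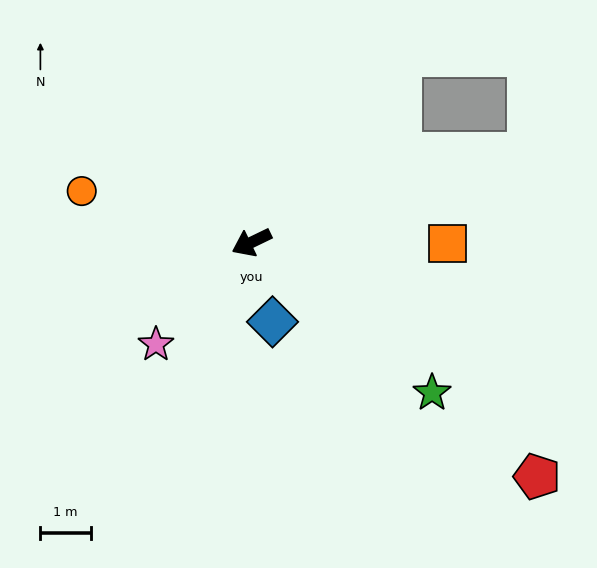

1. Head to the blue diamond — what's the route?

turn left 79°, forward 1.6 m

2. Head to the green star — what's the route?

turn left 114°, forward 4.7 m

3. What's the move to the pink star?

turn left 21°, forward 2.8 m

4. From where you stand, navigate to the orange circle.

turn right 43°, forward 3.5 m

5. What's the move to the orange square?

turn left 154°, forward 3.9 m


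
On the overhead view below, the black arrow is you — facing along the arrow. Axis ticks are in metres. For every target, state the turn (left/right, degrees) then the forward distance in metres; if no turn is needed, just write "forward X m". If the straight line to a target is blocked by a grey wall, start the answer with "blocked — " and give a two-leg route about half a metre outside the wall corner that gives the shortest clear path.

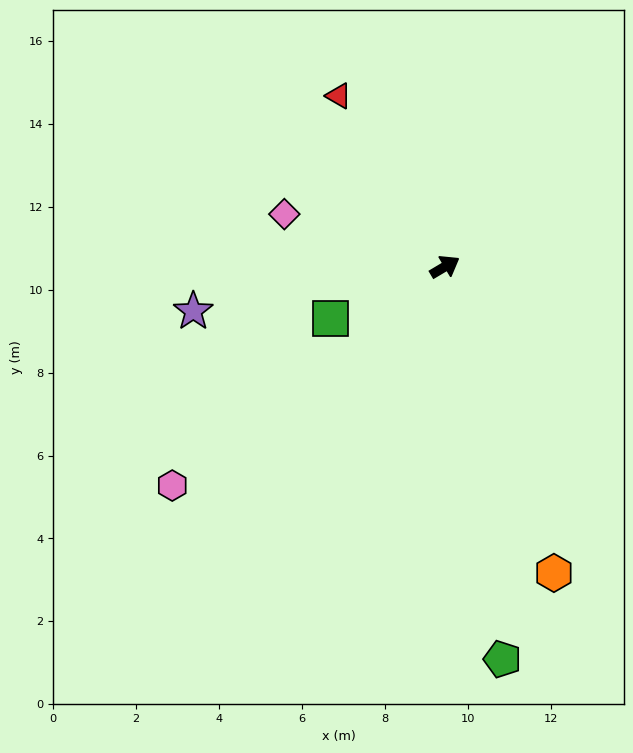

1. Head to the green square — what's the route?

turn left 174°, forward 3.0 m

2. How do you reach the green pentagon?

turn right 112°, forward 9.6 m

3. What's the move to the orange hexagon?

turn right 101°, forward 7.8 m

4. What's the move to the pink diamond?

turn left 131°, forward 4.1 m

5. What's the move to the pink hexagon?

turn right 172°, forward 8.4 m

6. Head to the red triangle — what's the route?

turn left 91°, forward 4.9 m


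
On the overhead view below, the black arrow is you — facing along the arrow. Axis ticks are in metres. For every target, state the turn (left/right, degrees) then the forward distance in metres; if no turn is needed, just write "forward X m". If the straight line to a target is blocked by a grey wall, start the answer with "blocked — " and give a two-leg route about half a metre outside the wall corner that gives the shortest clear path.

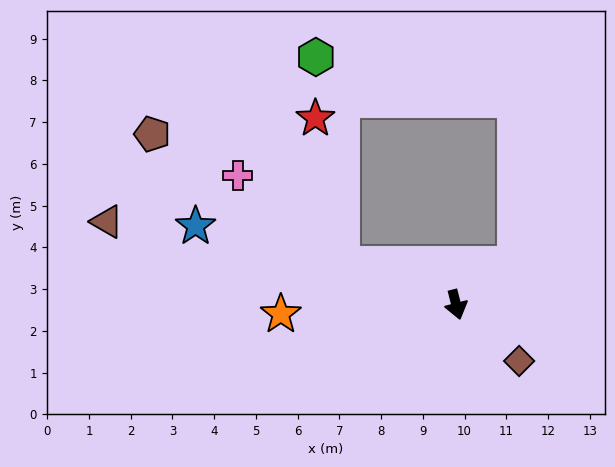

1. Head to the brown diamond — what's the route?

turn left 34°, forward 2.0 m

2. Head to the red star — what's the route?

blocked — turn right 124°, forward 2.9 m, then turn right 60°, forward 3.6 m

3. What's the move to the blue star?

turn right 121°, forward 6.5 m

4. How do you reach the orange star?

turn right 101°, forward 4.2 m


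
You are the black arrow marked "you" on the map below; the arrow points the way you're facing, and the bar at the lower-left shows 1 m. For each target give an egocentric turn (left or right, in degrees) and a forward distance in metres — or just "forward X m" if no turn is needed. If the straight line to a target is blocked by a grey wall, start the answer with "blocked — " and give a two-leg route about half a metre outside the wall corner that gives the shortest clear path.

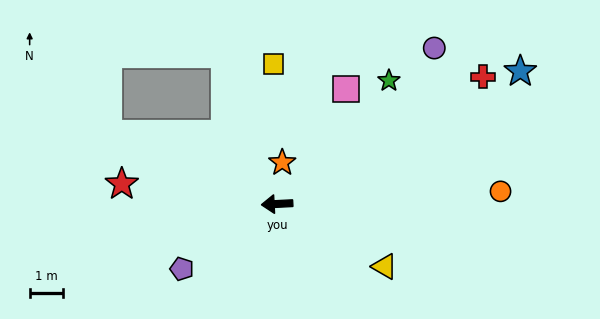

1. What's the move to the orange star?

turn right 100°, forward 1.2 m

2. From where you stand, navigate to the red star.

turn right 10°, forward 4.6 m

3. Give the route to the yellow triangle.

turn left 147°, forward 3.7 m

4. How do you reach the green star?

turn right 135°, forward 4.9 m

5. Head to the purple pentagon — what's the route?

turn left 31°, forward 3.4 m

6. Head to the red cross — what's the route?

turn right 151°, forward 7.2 m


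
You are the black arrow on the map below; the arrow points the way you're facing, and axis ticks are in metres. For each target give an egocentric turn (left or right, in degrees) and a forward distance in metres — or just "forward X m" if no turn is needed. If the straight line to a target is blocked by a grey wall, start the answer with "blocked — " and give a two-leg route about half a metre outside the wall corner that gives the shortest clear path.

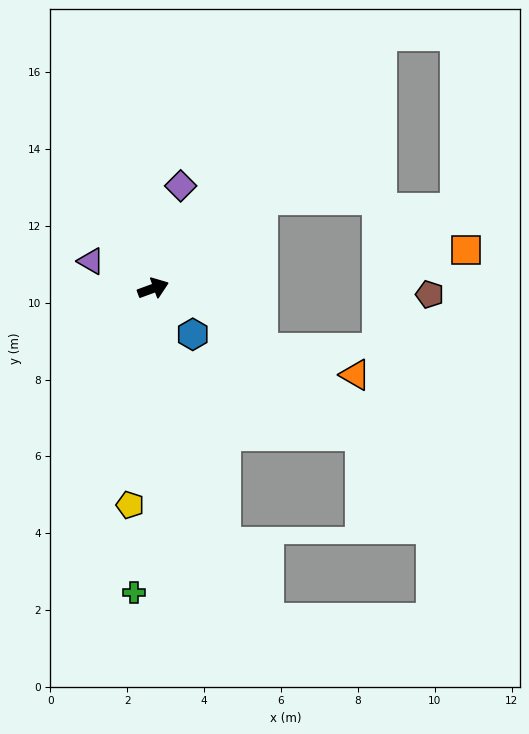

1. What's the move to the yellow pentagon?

turn right 116°, forward 5.7 m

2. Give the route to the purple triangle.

turn left 136°, forward 1.8 m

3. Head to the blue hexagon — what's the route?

turn right 69°, forward 1.6 m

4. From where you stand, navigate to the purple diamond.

turn left 55°, forward 2.8 m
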